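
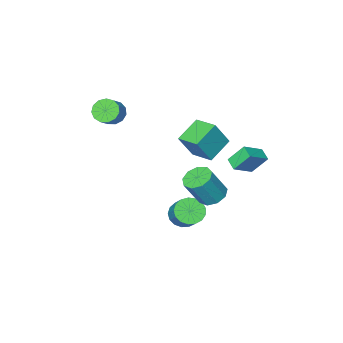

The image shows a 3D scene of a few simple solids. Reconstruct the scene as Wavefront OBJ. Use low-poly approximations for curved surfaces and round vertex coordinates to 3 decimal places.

v -3.991 3.45 1.741
v -2.774 3.492 2.453
v -3.85 4.185 1.457
v -2.633 4.227 2.169
v -3.347 2.913 0.671
v -2.13 2.955 1.383
v -3.206 3.648 0.387
v -1.989 3.69 1.099
v 0.729 -3.835 2.393
v 1.282 -4.386 2.175
v 2.024 -3.915 2.869
v 1.471 -3.365 3.087
v 1.328 -4.035 1.887
v 2.071 -3.564 2.58
v 1.185 -3.621 1.759
v 1.928 -3.15 2.453
v 0.897 -3.275 1.833
v 1.639 -2.804 2.527
v 0.555 -3.107 2.085
v 1.297 -2.636 2.779
v 0.268 -3.17 2.434
v 1.011 -2.699 3.128
v 0.128 -3.445 2.771
v 0.871 -2.974 3.465
v 0.178 -3.843 2.987
v 0.921 -3.373 3.681
v 0.404 -4.239 3.015
v 1.146 -3.769 3.709
v 0.732 -4.507 2.846
v 1.474 -4.036 3.539
v 1.059 -4.562 2.532
v 1.802 -4.091 3.226
v -1.308 0.078 -4.461
v -0.784 -0.512 -4.05
v -0.348 0.711 -2.848
v -0.872 1.302 -3.259
v -0.525 -0.326 -4.333
v -0.09 0.897 -3.13
v -0.446 -0.047 -4.645
v -0.011 1.176 -3.443
v -0.564 0.26 -4.916
v -0.129 1.484 -3.713
v -0.853 0.526 -5.082
v -0.417 1.75 -3.879
v -1.245 0.689 -5.105
v -0.81 1.913 -3.903
v -1.652 0.713 -4.982
v -1.217 1.936 -3.779
v -1.98 0.591 -4.739
v -1.545 1.814 -3.536
v -2.154 0.351 -4.433
v -1.719 1.575 -3.23
v -2.134 0.049 -4.133
v -1.699 1.273 -2.93
v -1.925 -0.246 -3.908
v -1.49 0.977 -2.705
v -1.574 -0.467 -3.81
v -1.139 0.756 -2.608
v -1.162 -0.563 -3.862
v -0.727 0.66 -2.659
v -0.878 3.385 -0.631
v -0.396 2.738 -0.957
v 0.5 2.589 0.666
v 0.018 3.235 0.991
v -0.129 3.261 -1.056
v 0.767 3.111 0.566
v -0.213 3.842 -0.957
v 0.683 3.692 0.666
v -0.608 4.209 -0.705
v 0.288 4.059 0.918
v -1.129 4.19 -0.418
v -0.233 4.04 1.204
v -1.533 3.795 -0.232
v -0.637 3.645 1.391
v -1.631 3.208 -0.232
v -0.734 3.058 1.391
v -1.376 2.703 -0.419
v -0.48 2.554 1.204
v -0.888 2.518 -0.706
v 0.008 2.368 0.917
v -2.277 1.167 2.212
v -1.449 1.031 3.69
v -2.501 2.566 2.466
v -1.673 2.431 3.944
v -0.867 1.529 1.456
v -0.039 1.394 2.934
v -1.091 2.929 1.71
v -0.263 2.793 3.188
f 2 4 1
f 5 2 1
f 1 4 3
f 3 5 1
f 2 8 4
f 6 2 5
f 6 8 2
f 4 8 3
f 7 5 3
f 3 8 7
f 7 6 5
f 8 6 7
f 10 9 13
f 10 13 11
f 11 13 14
f 11 14 12
f 13 9 15
f 13 15 14
f 14 15 16
f 14 16 12
f 15 9 17
f 15 17 16
f 16 17 18
f 16 18 12
f 17 9 19
f 17 19 18
f 18 19 20
f 18 20 12
f 19 9 21
f 19 21 20
f 20 21 22
f 20 22 12
f 21 9 23
f 21 23 22
f 22 23 24
f 22 24 12
f 23 9 25
f 23 25 24
f 24 25 26
f 24 26 12
f 25 9 27
f 25 27 26
f 26 27 28
f 26 28 12
f 27 9 29
f 27 29 28
f 28 29 30
f 28 30 12
f 29 9 31
f 29 31 30
f 30 31 32
f 30 32 12
f 31 9 10
f 31 10 32
f 32 10 11
f 32 11 12
f 34 33 37
f 34 37 35
f 35 37 38
f 35 38 36
f 37 33 39
f 37 39 38
f 38 39 40
f 38 40 36
f 39 33 41
f 39 41 40
f 40 41 42
f 40 42 36
f 41 33 43
f 41 43 42
f 42 43 44
f 42 44 36
f 43 33 45
f 43 45 44
f 44 45 46
f 44 46 36
f 45 33 47
f 45 47 46
f 46 47 48
f 46 48 36
f 47 33 49
f 47 49 48
f 48 49 50
f 48 50 36
f 49 33 51
f 49 51 50
f 50 51 52
f 50 52 36
f 51 33 53
f 51 53 52
f 52 53 54
f 52 54 36
f 53 33 55
f 53 55 54
f 54 55 56
f 54 56 36
f 55 33 57
f 55 57 56
f 56 57 58
f 56 58 36
f 57 33 59
f 57 59 58
f 58 59 60
f 58 60 36
f 59 33 34
f 59 34 60
f 60 34 35
f 60 35 36
f 62 61 65
f 62 65 63
f 63 65 66
f 63 66 64
f 65 61 67
f 65 67 66
f 66 67 68
f 66 68 64
f 67 61 69
f 67 69 68
f 68 69 70
f 68 70 64
f 69 61 71
f 69 71 70
f 70 71 72
f 70 72 64
f 71 61 73
f 71 73 72
f 72 73 74
f 72 74 64
f 73 61 75
f 73 75 74
f 74 75 76
f 74 76 64
f 75 61 77
f 75 77 76
f 76 77 78
f 76 78 64
f 77 61 79
f 77 79 78
f 78 79 80
f 78 80 64
f 79 61 62
f 79 62 80
f 80 62 63
f 80 63 64
f 82 84 81
f 85 82 81
f 81 84 83
f 83 85 81
f 82 88 84
f 86 82 85
f 86 88 82
f 84 88 83
f 87 85 83
f 83 88 87
f 87 86 85
f 88 86 87



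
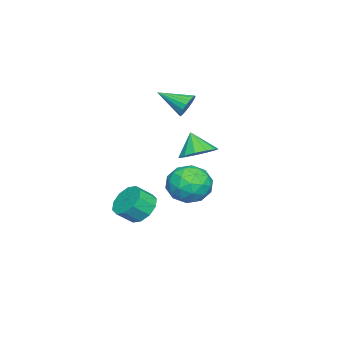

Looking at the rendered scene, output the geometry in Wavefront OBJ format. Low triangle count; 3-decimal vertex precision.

v 3.049 1.416 -1.226
v 3.554 1.953 -0.215
v 3.426 -0.413 -0.445
v 3.931 0.124 0.566
v 2.7 0.21 0.362
v 2.467 1.341 -0.121
v 4.513 0.199 -0.539
v 4.28 1.33 -1.022
v 4.459 1.2 0.21
v 3.339 1.207 0.766
v 3.641 0.333 -1.426
v 2.521 0.34 -0.87
v 3.269 1.845 -0.79
v 3.711 -0.305 0.13
v 2.988 -0.254 0.009
v 3.285 0.061 0.604
v 2.629 1.486 -0.734
v 2.926 1.801 -0.14
v 2.424 0.777 0.199
v 4.054 -0.261 -0.52
v 4.351 0.054 0.074
v 3.695 1.479 -1.264
v 3.992 1.794 -0.669
v 4.556 0.763 -0.859
v 4.098 1.718 0.055
v 4.319 0.643 0.514
v 4.661 0.687 -0.135
v 4.524 1.352 -0.419
v 3.439 1.722 0.382
v 3.66 0.647 0.841
v 2.937 0.698 0.721
v 2.8 1.363 0.437
v 3.971 1.28 0.632
v 3.32 0.893 -1.501
v 3.541 -0.182 -1.042
v 4.18 0.177 -1.097
v 4.043 0.842 -1.381
v 2.661 0.897 -1.174
v 2.882 -0.178 -0.715
v 2.456 0.188 -0.241
v 2.319 0.853 -0.525
v 3.009 0.26 -1.292
v -3.12 -1.804 2.135
v -2.563 -2.032 1.592
v -3.06 -3.496 2.905
v -2.363 -1.901 1.863
v -2.313 -1.752 2.187
v -2.423 -1.613 2.501
v -2.67 -1.512 2.742
v -3.007 -1.468 2.863
v -3.366 -1.491 2.84
v -3.676 -1.577 2.677
v -3.876 -1.707 2.407
v -3.926 -1.856 2.083
v -3.817 -1.995 1.769
v -3.569 -2.096 1.527
v -3.232 -2.14 1.406
v -2.873 -2.117 1.429
v 1.151 -2.657 -3.715
v 1.829 -2.923 -4.471
v 2.426 -3.59 -3.702
v 1.749 -3.323 -2.945
v 2.053 -2.388 -4.181
v 2.65 -3.054 -3.412
v 1.932 -1.955 -3.713
v 2.53 -2.621 -2.944
v 1.514 -1.79 -3.245
v 2.111 -2.457 -2.476
v 0.957 -1.957 -2.957
v 1.554 -2.623 -2.188
v 0.474 -2.39 -2.958
v 1.071 -3.057 -2.189
v 0.25 -2.926 -3.248
v 0.847 -3.592 -2.479
v 0.37 -3.359 -3.716
v 0.968 -4.025 -2.947
v 0.789 -3.523 -4.184
v 1.386 -4.19 -3.415
v 1.346 -3.357 -4.472
v 1.943 -4.023 -3.703
v -0.506 -0.238 -0.036
v 0.202 -1.045 -0.162
v -0.974 -0.842 1.196
v 0.488 -0.614 0.158
v 0.459 -0.064 0.417
v 0.124 0.431 0.531
v -0.411 0.713 0.466
v -0.976 0.693 0.241
v -1.392 0.378 -0.072
v -1.526 -0.133 -0.373
v -1.337 -0.678 -0.568
v -0.883 -1.083 -0.593
v -0.31 -1.22 -0.442
f 1 38 17
f 38 12 41
f 17 41 6
f 38 41 17
f 1 17 13
f 17 6 18
f 13 18 2
f 17 18 13
f 1 13 22
f 13 2 23
f 22 23 8
f 13 23 22
f 1 22 34
f 22 8 37
f 34 37 11
f 22 37 34
f 1 34 38
f 34 11 42
f 38 42 12
f 34 42 38
f 2 18 29
f 18 6 32
f 29 32 10
f 18 32 29
f 6 41 19
f 41 12 40
f 19 40 5
f 41 40 19
f 12 42 39
f 42 11 35
f 39 35 3
f 42 35 39
f 11 37 36
f 37 8 24
f 36 24 7
f 37 24 36
f 8 23 28
f 23 2 25
f 28 25 9
f 23 25 28
f 4 30 16
f 30 10 31
f 16 31 5
f 30 31 16
f 4 16 14
f 16 5 15
f 14 15 3
f 16 15 14
f 4 14 21
f 14 3 20
f 21 20 7
f 14 20 21
f 4 21 26
f 21 7 27
f 26 27 9
f 21 27 26
f 4 26 30
f 26 9 33
f 30 33 10
f 26 33 30
f 5 31 19
f 31 10 32
f 19 32 6
f 31 32 19
f 3 15 39
f 15 5 40
f 39 40 12
f 15 40 39
f 7 20 36
f 20 3 35
f 36 35 11
f 20 35 36
f 9 27 28
f 27 7 24
f 28 24 8
f 27 24 28
f 10 33 29
f 33 9 25
f 29 25 2
f 33 25 29
f 44 43 46
f 44 46 45
f 46 43 47
f 46 47 45
f 47 43 48
f 47 48 45
f 48 43 49
f 48 49 45
f 49 43 50
f 49 50 45
f 50 43 51
f 50 51 45
f 51 43 52
f 51 52 45
f 52 43 53
f 52 53 45
f 53 43 54
f 53 54 45
f 54 43 55
f 54 55 45
f 55 43 56
f 55 56 45
f 56 43 57
f 56 57 45
f 57 43 58
f 57 58 45
f 58 43 44
f 58 44 45
f 60 59 63
f 60 63 61
f 61 63 64
f 61 64 62
f 63 59 65
f 63 65 64
f 64 65 66
f 64 66 62
f 65 59 67
f 65 67 66
f 66 67 68
f 66 68 62
f 67 59 69
f 67 69 68
f 68 69 70
f 68 70 62
f 69 59 71
f 69 71 70
f 70 71 72
f 70 72 62
f 71 59 73
f 71 73 72
f 72 73 74
f 72 74 62
f 73 59 75
f 73 75 74
f 74 75 76
f 74 76 62
f 75 59 77
f 75 77 76
f 76 77 78
f 76 78 62
f 77 59 79
f 77 79 78
f 78 79 80
f 78 80 62
f 79 59 60
f 79 60 80
f 80 60 61
f 80 61 62
f 82 81 84
f 82 84 83
f 84 81 85
f 84 85 83
f 85 81 86
f 85 86 83
f 86 81 87
f 86 87 83
f 87 81 88
f 87 88 83
f 88 81 89
f 88 89 83
f 89 81 90
f 89 90 83
f 90 81 91
f 90 91 83
f 91 81 92
f 91 92 83
f 92 81 93
f 92 93 83
f 93 81 82
f 93 82 83



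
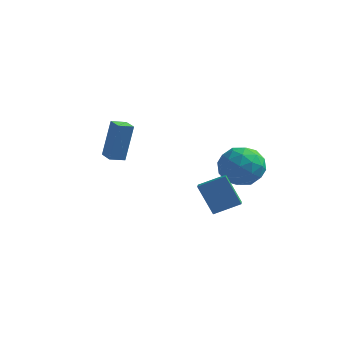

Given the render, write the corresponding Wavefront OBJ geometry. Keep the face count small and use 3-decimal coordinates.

v 2.482 4.216 -3.037
v 3.434 4.381 -3.764
v 2.666 2.279 -3.236
v 3.618 2.444 -3.963
v 3.703 2.708 -2.786
v 3.589 3.906 -2.663
v 2.511 2.754 -4.337
v 2.397 3.952 -4.214
v 3.452 3.478 -4.567
v 4.189 3.449 -3.609
v 1.911 3.211 -3.391
v 2.648 3.182 -2.433
v 2.942 4.469 -3.383
v 3.158 2.191 -3.617
v 3.208 2.346 -2.926
v 3.768 2.444 -3.353
v 3.033 4.189 -2.736
v 3.593 4.286 -3.163
v 3.751 3.303 -2.589
v 2.507 2.374 -3.837
v 3.067 2.471 -4.264
v 2.332 4.216 -3.647
v 2.892 4.314 -4.074
v 2.349 3.357 -4.411
v 3.512 4.035 -4.282
v 3.62 2.896 -4.4
v 2.969 3.079 -4.619
v 2.902 3.783 -4.547
v 3.945 4.018 -3.719
v 4.053 2.879 -3.836
v 4.103 3.035 -3.145
v 4.036 3.739 -3.072
v 3.955 3.487 -4.191
v 2.047 3.781 -3.164
v 2.155 2.642 -3.281
v 2.064 2.921 -3.928
v 1.997 3.625 -3.855
v 2.48 3.764 -2.6
v 2.588 2.625 -2.718
v 3.198 2.877 -2.453
v 3.131 3.581 -2.381
v 2.145 3.173 -2.809
v 2.371 -1.698 -2.078
v 3.497 -1.158 -1.54
v 2.168 -0.888 -2.465
v 3.294 -0.349 -1.927
v 3.226 -2.131 -3.433
v 4.352 -1.592 -2.895
v 3.023 -1.322 -3.82
v 4.149 -0.782 -3.282
v -2.717 1.241 -2.856
v -2.475 1.851 -0.904
v -3.305 1.895 -2.988
v -3.064 2.506 -1.035
v -2.116 1.734 -3.085
v -1.875 2.345 -1.132
v -2.705 2.389 -3.216
v -2.463 2.999 -1.264
f 1 38 17
f 38 12 41
f 17 41 6
f 38 41 17
f 1 17 13
f 17 6 18
f 13 18 2
f 17 18 13
f 1 13 22
f 13 2 23
f 22 23 8
f 13 23 22
f 1 22 34
f 22 8 37
f 34 37 11
f 22 37 34
f 1 34 38
f 34 11 42
f 38 42 12
f 34 42 38
f 2 18 29
f 18 6 32
f 29 32 10
f 18 32 29
f 6 41 19
f 41 12 40
f 19 40 5
f 41 40 19
f 12 42 39
f 42 11 35
f 39 35 3
f 42 35 39
f 11 37 36
f 37 8 24
f 36 24 7
f 37 24 36
f 8 23 28
f 23 2 25
f 28 25 9
f 23 25 28
f 4 30 16
f 30 10 31
f 16 31 5
f 30 31 16
f 4 16 14
f 16 5 15
f 14 15 3
f 16 15 14
f 4 14 21
f 14 3 20
f 21 20 7
f 14 20 21
f 4 21 26
f 21 7 27
f 26 27 9
f 21 27 26
f 4 26 30
f 26 9 33
f 30 33 10
f 26 33 30
f 5 31 19
f 31 10 32
f 19 32 6
f 31 32 19
f 3 15 39
f 15 5 40
f 39 40 12
f 15 40 39
f 7 20 36
f 20 3 35
f 36 35 11
f 20 35 36
f 9 27 28
f 27 7 24
f 28 24 8
f 27 24 28
f 10 33 29
f 33 9 25
f 29 25 2
f 33 25 29
f 44 46 43
f 47 44 43
f 43 46 45
f 45 47 43
f 44 50 46
f 48 44 47
f 48 50 44
f 46 50 45
f 49 47 45
f 45 50 49
f 49 48 47
f 50 48 49
f 52 54 51
f 55 52 51
f 51 54 53
f 53 55 51
f 52 58 54
f 56 52 55
f 56 58 52
f 54 58 53
f 57 55 53
f 53 58 57
f 57 56 55
f 58 56 57



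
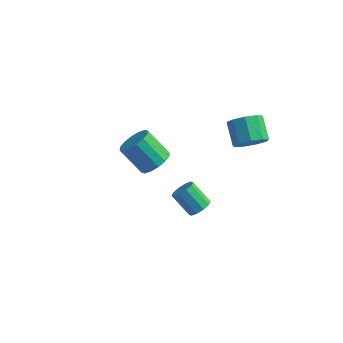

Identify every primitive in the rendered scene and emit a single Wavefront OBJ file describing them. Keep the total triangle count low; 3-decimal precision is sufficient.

v 3.12 -2.653 1.102
v 3.545 -2.211 1.46
v 2.445 -2.026 2.537
v 2.02 -2.467 2.178
v 3.309 -1.973 1.178
v 2.209 -1.787 2.254
v 3 -1.994 0.866
v 1.901 -1.808 1.943
v 2.738 -2.267 0.645
v 1.638 -2.081 1.721
v 2.621 -2.687 0.598
v 1.521 -2.501 1.674
v 2.695 -3.094 0.743
v 1.595 -2.909 1.82
v 2.931 -3.333 1.026
v 1.831 -3.147 2.102
v 3.239 -3.312 1.337
v 2.14 -3.126 2.414
v 3.502 -3.039 1.559
v 2.402 -2.853 2.635
v 3.619 -2.619 1.606
v 2.519 -2.433 2.682
v -2.11 3.1 -2.701
v -1.373 3.373 -2.02
v -2.773 3.453 -0.538
v -3.51 3.18 -1.219
v -1.558 3.838 -2.219
v -2.957 3.918 -0.737
v -1.89 4.105 -2.548
v -3.29 4.185 -1.066
v -2.282 4.102 -2.918
v -3.681 4.183 -1.435
v -2.627 3.832 -3.229
v -4.027 3.912 -1.747
v -2.834 3.365 -3.399
v -4.234 3.445 -1.917
v -2.847 2.827 -3.382
v -4.247 2.907 -1.9
v -2.663 2.362 -3.183
v -4.062 2.442 -1.701
v -2.33 2.095 -2.854
v -3.73 2.175 -1.372
v -1.939 2.097 -2.485
v -3.338 2.178 -1.002
v -1.593 2.368 -2.173
v -2.993 2.448 -0.691
v -1.386 2.835 -2.003
v -2.786 2.915 -0.521
v 4.103 2.021 2.888
v 4.82 1.961 3.611
v 4.014 2.978 4.495
v 3.297 3.039 3.772
v 4.975 2.473 3.163
v 4.169 3.49 4.047
v 4.722 2.773 2.587
v 3.917 3.791 3.47
v 4.18 2.722 2.151
v 3.374 3.74 3.035
v 3.601 2.343 2.06
v 2.796 3.36 2.944
v 3.257 1.813 2.357
v 2.452 2.831 3.241
v 3.309 1.381 2.902
v 2.504 2.398 3.786
v 3.732 1.248 3.441
v 2.927 2.266 4.324
v 4.329 1.477 3.721
v 3.523 2.495 4.604
f 2 1 5
f 2 5 3
f 3 5 6
f 3 6 4
f 5 1 7
f 5 7 6
f 6 7 8
f 6 8 4
f 7 1 9
f 7 9 8
f 8 9 10
f 8 10 4
f 9 1 11
f 9 11 10
f 10 11 12
f 10 12 4
f 11 1 13
f 11 13 12
f 12 13 14
f 12 14 4
f 13 1 15
f 13 15 14
f 14 15 16
f 14 16 4
f 15 1 17
f 15 17 16
f 16 17 18
f 16 18 4
f 17 1 19
f 17 19 18
f 18 19 20
f 18 20 4
f 19 1 21
f 19 21 20
f 20 21 22
f 20 22 4
f 21 1 2
f 21 2 22
f 22 2 3
f 22 3 4
f 24 23 27
f 24 27 25
f 25 27 28
f 25 28 26
f 27 23 29
f 27 29 28
f 28 29 30
f 28 30 26
f 29 23 31
f 29 31 30
f 30 31 32
f 30 32 26
f 31 23 33
f 31 33 32
f 32 33 34
f 32 34 26
f 33 23 35
f 33 35 34
f 34 35 36
f 34 36 26
f 35 23 37
f 35 37 36
f 36 37 38
f 36 38 26
f 37 23 39
f 37 39 38
f 38 39 40
f 38 40 26
f 39 23 41
f 39 41 40
f 40 41 42
f 40 42 26
f 41 23 43
f 41 43 42
f 42 43 44
f 42 44 26
f 43 23 45
f 43 45 44
f 44 45 46
f 44 46 26
f 45 23 47
f 45 47 46
f 46 47 48
f 46 48 26
f 47 23 24
f 47 24 48
f 48 24 25
f 48 25 26
f 50 49 53
f 50 53 51
f 51 53 54
f 51 54 52
f 53 49 55
f 53 55 54
f 54 55 56
f 54 56 52
f 55 49 57
f 55 57 56
f 56 57 58
f 56 58 52
f 57 49 59
f 57 59 58
f 58 59 60
f 58 60 52
f 59 49 61
f 59 61 60
f 60 61 62
f 60 62 52
f 61 49 63
f 61 63 62
f 62 63 64
f 62 64 52
f 63 49 65
f 63 65 64
f 64 65 66
f 64 66 52
f 65 49 67
f 65 67 66
f 66 67 68
f 66 68 52
f 67 49 50
f 67 50 68
f 68 50 51
f 68 51 52



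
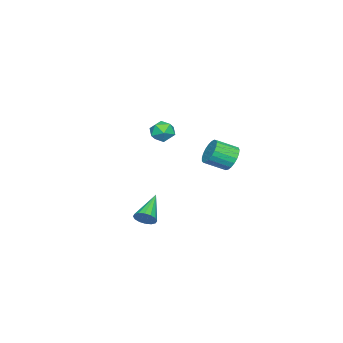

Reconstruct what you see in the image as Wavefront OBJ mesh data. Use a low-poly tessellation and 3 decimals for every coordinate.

v -1.663 1.481 -0.244
v -0.983 1.112 0.058
v -2.277 0.288 -0.318
v -1.597 -0.081 -0.016
v -2.054 0.413 0.472
v -1.674 1.15 0.518
v -1.586 0.25 -0.778
v -1.206 0.987 -0.732
v -0.935 0.351 -0.271
v -1.224 0.452 0.501
v -2.036 0.948 -0.761
v -2.325 1.049 0.011
v 3.887 2.397 -4.194
v 4.214 2.541 -3.627
v 2.193 2.203 -3.166
v 4.105 2.847 -3.748
v 3.938 3.033 -3.989
v 3.757 3.048 -4.284
v 3.611 2.889 -4.555
v 3.539 2.598 -4.73
v 3.559 2.253 -4.76
v 3.668 1.947 -4.639
v 3.835 1.761 -4.399
v 4.016 1.746 -4.103
v 4.162 1.905 -3.832
v 4.235 2.196 -3.658
v -4.237 3.793 -2.712
v -3.765 3.637 -3.462
v -3.07 2.551 -2.798
v -3.543 2.707 -2.048
v -3.548 3.885 -3.283
v -2.854 2.798 -2.62
v -3.45 4.116 -3.006
v -2.756 3.03 -2.343
v -3.489 4.292 -2.678
v -2.795 3.206 -2.014
v -3.657 4.382 -2.356
v -2.962 3.295 -1.692
v -3.925 4.369 -2.095
v -3.231 3.283 -1.431
v -4.247 4.258 -1.941
v -3.553 3.171 -1.277
v -4.568 4.065 -1.92
v -3.873 2.979 -1.257
v -4.831 3.826 -2.036
v -4.137 2.74 -1.373
v -4.992 3.581 -2.269
v -4.297 2.495 -1.606
v -5.022 3.373 -2.579
v -4.328 2.287 -1.915
v -4.916 3.237 -2.911
v -4.222 2.151 -2.248
v -4.693 3.198 -3.209
v -3.999 2.111 -2.546
v -4.392 3.261 -3.421
v -3.697 2.175 -2.758
v -4.063 3.417 -3.51
v -3.369 2.33 -2.847
f 1 12 6
f 1 6 2
f 1 2 8
f 1 8 11
f 1 11 12
f 2 6 10
f 6 12 5
f 12 11 3
f 11 8 7
f 8 2 9
f 4 10 5
f 4 5 3
f 4 3 7
f 4 7 9
f 4 9 10
f 5 10 6
f 3 5 12
f 7 3 11
f 9 7 8
f 10 9 2
f 14 13 16
f 14 16 15
f 16 13 17
f 16 17 15
f 17 13 18
f 17 18 15
f 18 13 19
f 18 19 15
f 19 13 20
f 19 20 15
f 20 13 21
f 20 21 15
f 21 13 22
f 21 22 15
f 22 13 23
f 22 23 15
f 23 13 24
f 23 24 15
f 24 13 25
f 24 25 15
f 25 13 26
f 25 26 15
f 26 13 14
f 26 14 15
f 28 27 31
f 28 31 29
f 29 31 32
f 29 32 30
f 31 27 33
f 31 33 32
f 32 33 34
f 32 34 30
f 33 27 35
f 33 35 34
f 34 35 36
f 34 36 30
f 35 27 37
f 35 37 36
f 36 37 38
f 36 38 30
f 37 27 39
f 37 39 38
f 38 39 40
f 38 40 30
f 39 27 41
f 39 41 40
f 40 41 42
f 40 42 30
f 41 27 43
f 41 43 42
f 42 43 44
f 42 44 30
f 43 27 45
f 43 45 44
f 44 45 46
f 44 46 30
f 45 27 47
f 45 47 46
f 46 47 48
f 46 48 30
f 47 27 49
f 47 49 48
f 48 49 50
f 48 50 30
f 49 27 51
f 49 51 50
f 50 51 52
f 50 52 30
f 51 27 53
f 51 53 52
f 52 53 54
f 52 54 30
f 53 27 55
f 53 55 54
f 54 55 56
f 54 56 30
f 55 27 57
f 55 57 56
f 56 57 58
f 56 58 30
f 57 27 28
f 57 28 58
f 58 28 29
f 58 29 30



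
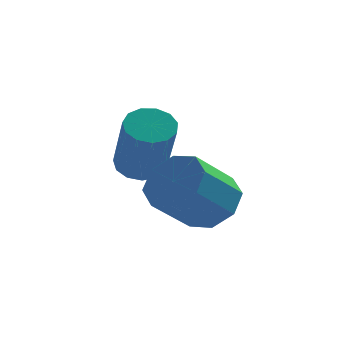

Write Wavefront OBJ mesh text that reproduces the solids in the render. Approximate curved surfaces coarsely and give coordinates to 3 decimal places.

v 4.361 2.425 -3.199
v 4.871 2.723 -2.52
v 3.988 1.952 -1.521
v 3.479 1.655 -2.201
v 4.345 3.145 -2.659
v 3.462 2.374 -1.66
v 3.828 3.146 -3.115
v 2.946 2.375 -2.116
v 3.624 2.725 -3.62
v 2.741 1.954 -2.621
v 3.852 2.128 -3.879
v 2.969 1.357 -2.88
v 4.378 1.706 -3.74
v 3.495 0.935 -2.741
v 4.894 1.705 -3.284
v 4.012 0.934 -2.285
v 5.099 2.126 -2.779
v 4.216 1.355 -1.78
v 2.604 4.387 -2.662
v 3.24 4.253 -2.861
v 3.532 3.139 -1.177
v 2.896 3.273 -0.978
v 3.258 4.573 -2.652
v 3.55 3.459 -0.968
v 3.068 4.835 -2.446
v 3.36 3.721 -0.762
v 2.731 4.954 -2.309
v 3.023 3.84 -0.625
v 2.353 4.893 -2.284
v 2.645 3.779 -0.6
v 2.056 4.672 -2.379
v 2.347 3.558 -0.695
v 1.932 4.36 -2.564
v 2.224 3.246 -0.879
v 2.022 4.056 -2.78
v 2.313 2.943 -1.096
v 2.296 3.858 -2.959
v 2.588 2.744 -1.274
v 2.669 3.827 -3.043
v 2.96 2.714 -1.359
v 3.021 3.975 -3.007
v 3.312 2.861 -1.323
f 2 1 5
f 2 5 3
f 3 5 6
f 3 6 4
f 5 1 7
f 5 7 6
f 6 7 8
f 6 8 4
f 7 1 9
f 7 9 8
f 8 9 10
f 8 10 4
f 9 1 11
f 9 11 10
f 10 11 12
f 10 12 4
f 11 1 13
f 11 13 12
f 12 13 14
f 12 14 4
f 13 1 15
f 13 15 14
f 14 15 16
f 14 16 4
f 15 1 17
f 15 17 16
f 16 17 18
f 16 18 4
f 17 1 2
f 17 2 18
f 18 2 3
f 18 3 4
f 20 19 23
f 20 23 21
f 21 23 24
f 21 24 22
f 23 19 25
f 23 25 24
f 24 25 26
f 24 26 22
f 25 19 27
f 25 27 26
f 26 27 28
f 26 28 22
f 27 19 29
f 27 29 28
f 28 29 30
f 28 30 22
f 29 19 31
f 29 31 30
f 30 31 32
f 30 32 22
f 31 19 33
f 31 33 32
f 32 33 34
f 32 34 22
f 33 19 35
f 33 35 34
f 34 35 36
f 34 36 22
f 35 19 37
f 35 37 36
f 36 37 38
f 36 38 22
f 37 19 39
f 37 39 38
f 38 39 40
f 38 40 22
f 39 19 41
f 39 41 40
f 40 41 42
f 40 42 22
f 41 19 20
f 41 20 42
f 42 20 21
f 42 21 22



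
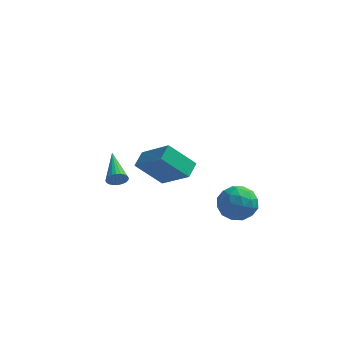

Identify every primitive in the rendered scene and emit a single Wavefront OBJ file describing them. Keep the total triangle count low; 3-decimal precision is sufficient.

v 2.152 -0.266 -0.191
v 3.128 -0.214 0.223
v 2.752 -1.226 -1.483
v 3.728 -1.174 -1.069
v 2.969 -1.728 -0.573
v 2.599 -1.134 0.226
v 3.281 -0.306 -1.486
v 2.911 0.288 -0.687
v 3.826 -0.239 -0.577
v 3.633 -1.118 -0.013
v 2.247 -0.322 -1.247
v 2.054 -1.201 -0.683
v 2.588 -0.155 0.13
v 3.292 -1.285 -1.39
v 2.847 -1.61 -1.098
v 3.42 -1.58 -0.855
v 2.276 -0.696 0.131
v 2.85 -0.666 0.375
v 2.757 -1.556 -0.094
v 3.03 -0.774 -1.635
v 3.604 -0.744 -1.391
v 2.46 0.14 -0.405
v 3.033 0.17 -0.162
v 3.123 0.116 -1.166
v 3.572 -0.139 -0.097
v 3.924 -0.704 -0.857
v 3.662 -0.194 -1.102
v 3.444 0.155 -0.632
v 3.458 -0.656 0.234
v 3.811 -1.221 -0.525
v 3.365 -1.546 -0.234
v 3.147 -1.197 0.236
v 3.869 -0.671 -0.236
v 2.069 -0.219 -0.735
v 2.422 -0.784 -1.494
v 2.733 -0.243 -1.496
v 2.515 0.106 -1.026
v 1.956 -0.736 -0.403
v 2.308 -1.301 -1.163
v 2.436 -1.595 -0.628
v 2.218 -1.246 -0.158
v 2.011 -0.769 -1.024
v 0.019 -4.096 4.302
v 0.181 -3.256 4.667
v -1.395 -3.313 3.124
v -1.233 -2.473 3.489
v 1.233 -3.787 3.051
v 1.395 -2.947 3.416
v -0.181 -3.004 1.873
v -0.019 -2.164 2.238
v -3.273 0.847 -0.913
v -2.89 0.83 -0.492
v -3.947 2.613 -0.227
v -2.775 0.935 -0.65
v -2.736 1.027 -0.849
v -2.779 1.092 -1.058
v -2.897 1.119 -1.244
v -3.073 1.105 -1.38
v -3.279 1.052 -1.445
v -3.484 0.968 -1.429
v -3.657 0.865 -1.335
v -3.772 0.76 -1.176
v -3.811 0.668 -0.977
v -3.768 0.603 -0.769
v -3.65 0.575 -0.582
v -3.474 0.589 -0.446
v -3.268 0.643 -0.381
v -3.063 0.727 -0.397
f 1 38 17
f 38 12 41
f 17 41 6
f 38 41 17
f 1 17 13
f 17 6 18
f 13 18 2
f 17 18 13
f 1 13 22
f 13 2 23
f 22 23 8
f 13 23 22
f 1 22 34
f 22 8 37
f 34 37 11
f 22 37 34
f 1 34 38
f 34 11 42
f 38 42 12
f 34 42 38
f 2 18 29
f 18 6 32
f 29 32 10
f 18 32 29
f 6 41 19
f 41 12 40
f 19 40 5
f 41 40 19
f 12 42 39
f 42 11 35
f 39 35 3
f 42 35 39
f 11 37 36
f 37 8 24
f 36 24 7
f 37 24 36
f 8 23 28
f 23 2 25
f 28 25 9
f 23 25 28
f 4 30 16
f 30 10 31
f 16 31 5
f 30 31 16
f 4 16 14
f 16 5 15
f 14 15 3
f 16 15 14
f 4 14 21
f 14 3 20
f 21 20 7
f 14 20 21
f 4 21 26
f 21 7 27
f 26 27 9
f 21 27 26
f 4 26 30
f 26 9 33
f 30 33 10
f 26 33 30
f 5 31 19
f 31 10 32
f 19 32 6
f 31 32 19
f 3 15 39
f 15 5 40
f 39 40 12
f 15 40 39
f 7 20 36
f 20 3 35
f 36 35 11
f 20 35 36
f 9 27 28
f 27 7 24
f 28 24 8
f 27 24 28
f 10 33 29
f 33 9 25
f 29 25 2
f 33 25 29
f 44 46 43
f 47 44 43
f 43 46 45
f 45 47 43
f 44 50 46
f 48 44 47
f 48 50 44
f 46 50 45
f 49 47 45
f 45 50 49
f 49 48 47
f 50 48 49
f 52 51 54
f 52 54 53
f 54 51 55
f 54 55 53
f 55 51 56
f 55 56 53
f 56 51 57
f 56 57 53
f 57 51 58
f 57 58 53
f 58 51 59
f 58 59 53
f 59 51 60
f 59 60 53
f 60 51 61
f 60 61 53
f 61 51 62
f 61 62 53
f 62 51 63
f 62 63 53
f 63 51 64
f 63 64 53
f 64 51 65
f 64 65 53
f 65 51 66
f 65 66 53
f 66 51 67
f 66 67 53
f 67 51 68
f 67 68 53
f 68 51 52
f 68 52 53



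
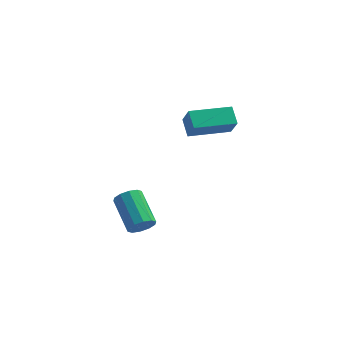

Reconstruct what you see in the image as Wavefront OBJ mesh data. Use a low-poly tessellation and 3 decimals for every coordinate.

v 1.639 0.578 0.156
v 1.967 0.049 1.123
v 1.32 1.351 0.687
v 1.648 0.821 1.654
v 3.472 1.439 0.006
v 3.8 0.909 0.973
v 3.153 2.211 0.537
v 3.481 1.682 1.504
v 0.321 -4.619 -1.933
v 0.898 -4.416 -1.714
v 0.096 -3.058 -0.867
v -0.481 -3.261 -1.087
v 0.829 -4.236 -2.066
v 0.027 -2.878 -1.219
v 0.566 -4.203 -2.368
v -0.235 -2.845 -1.521
v 0.21 -4.329 -2.504
v -0.592 -2.971 -1.657
v -0.104 -4.565 -2.422
v -0.906 -3.207 -1.575
v -0.256 -4.822 -2.153
v -1.058 -3.464 -1.306
v -0.187 -5.002 -1.801
v -0.989 -3.644 -0.954
v 0.075 -5.035 -1.499
v -0.726 -3.677 -0.652
v 0.432 -4.909 -1.363
v -0.37 -3.551 -0.516
v 0.746 -4.673 -1.445
v -0.056 -3.315 -0.598
f 2 4 1
f 5 2 1
f 1 4 3
f 3 5 1
f 2 8 4
f 6 2 5
f 6 8 2
f 4 8 3
f 7 5 3
f 3 8 7
f 7 6 5
f 8 6 7
f 10 9 13
f 10 13 11
f 11 13 14
f 11 14 12
f 13 9 15
f 13 15 14
f 14 15 16
f 14 16 12
f 15 9 17
f 15 17 16
f 16 17 18
f 16 18 12
f 17 9 19
f 17 19 18
f 18 19 20
f 18 20 12
f 19 9 21
f 19 21 20
f 20 21 22
f 20 22 12
f 21 9 23
f 21 23 22
f 22 23 24
f 22 24 12
f 23 9 25
f 23 25 24
f 24 25 26
f 24 26 12
f 25 9 27
f 25 27 26
f 26 27 28
f 26 28 12
f 27 9 29
f 27 29 28
f 28 29 30
f 28 30 12
f 29 9 10
f 29 10 30
f 30 10 11
f 30 11 12



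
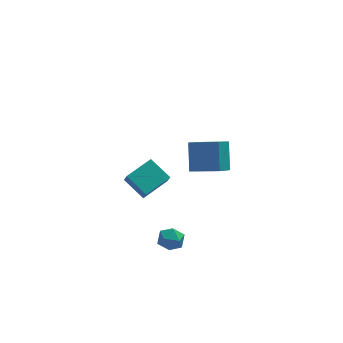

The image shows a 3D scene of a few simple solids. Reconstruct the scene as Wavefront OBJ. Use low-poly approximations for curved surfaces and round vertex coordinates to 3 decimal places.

v 0.366 -1.623 -3.075
v 0.912 -1.5 -2.505
v 0.528 -2.9 -2.955
v 1.074 -2.777 -2.385
v 0.305 -2.611 -2.244
v 0.205 -1.822 -2.318
v 1.235 -2.578 -3.142
v 1.135 -1.789 -3.216
v 1.449 -2.09 -2.547
v 0.875 -2.111 -1.991
v 0.565 -2.289 -3.469
v -0.009 -2.31 -2.913
v 2.272 -1.917 2.605
v 1.567 -2.884 3.475
v 2.384 -0.801 3.935
v 1.679 -1.768 4.805
v 3.701 -2.572 3.035
v 2.996 -3.539 3.905
v 3.813 -1.456 4.365
v 3.108 -2.423 5.235
v -0.04 2.094 -2.804
v -0.97 3.119 -2.001
v -0.136 2.634 -3.604
v -1.066 3.659 -2.801
v 1.406 3.041 -2.339
v 0.476 4.066 -1.536
v 1.31 3.581 -3.139
v 0.38 4.606 -2.336
f 1 12 6
f 1 6 2
f 1 2 8
f 1 8 11
f 1 11 12
f 2 6 10
f 6 12 5
f 12 11 3
f 11 8 7
f 8 2 9
f 4 10 5
f 4 5 3
f 4 3 7
f 4 7 9
f 4 9 10
f 5 10 6
f 3 5 12
f 7 3 11
f 9 7 8
f 10 9 2
f 14 16 13
f 17 14 13
f 13 16 15
f 15 17 13
f 14 20 16
f 18 14 17
f 18 20 14
f 16 20 15
f 19 17 15
f 15 20 19
f 19 18 17
f 20 18 19
f 22 24 21
f 25 22 21
f 21 24 23
f 23 25 21
f 22 28 24
f 26 22 25
f 26 28 22
f 24 28 23
f 27 25 23
f 23 28 27
f 27 26 25
f 28 26 27



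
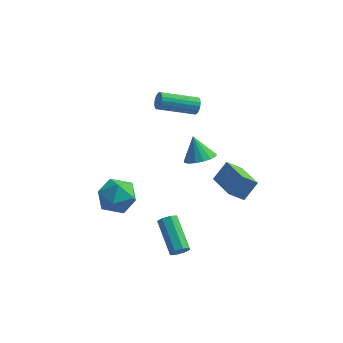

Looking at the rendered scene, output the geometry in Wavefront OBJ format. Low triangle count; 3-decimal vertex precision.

v 1.295 1.719 -0.932
v 1.869 2.398 -0.961
v 0.765 2.221 0.332
v 1.525 2.546 -1.165
v 1.129 2.505 -1.314
v 0.77 2.284 -1.377
v 0.532 1.933 -1.337
v 0.468 1.533 -1.205
v 0.594 1.176 -1.01
v 0.881 0.943 -0.797
v 1.262 0.888 -0.615
v 1.651 1.023 -0.506
v 1.958 1.318 -0.495
v 2.114 1.704 -0.583
v 2.082 2.094 -0.752
v -2.333 -0.569 -2.291
v -1.365 -1.188 -2.495
v -3.095 -2.052 -1.405
v -2.127 -2.671 -1.609
v -2.1 -1.777 -0.859
v -1.63 -0.861 -1.407
v -2.83 -2.379 -2.493
v -2.36 -1.463 -3.041
v -1.672 -2.307 -2.62
v -1.221 -1.935 -1.61
v -3.239 -1.305 -2.29
v -2.788 -0.933 -1.28
v 1.166 1.336 3.607
v 1.411 1.193 4.055
v -0.36 0.361 4.76
v -0.606 0.504 4.313
v 1.33 1.408 4.106
v -0.441 0.576 4.811
v 1.217 1.61 4.058
v -0.554 0.778 4.764
v 1.093 1.757 3.921
v -0.678 0.925 4.627
v 0.984 1.82 3.722
v -0.787 0.988 4.428
v 0.91 1.788 3.5
v -0.861 0.956 4.206
v 0.888 1.666 3.3
v -0.883 0.834 4.005
v 0.92 1.479 3.16
v -0.851 0.647 3.865
v 1.001 1.264 3.109
v -0.77 0.432 3.814
v 1.114 1.062 3.156
v -0.657 0.23 3.862
v 1.238 0.915 3.293
v -0.533 0.083 3.999
v 1.347 0.852 3.492
v -0.424 0.02 4.198
v 1.421 0.884 3.714
v -0.35 0.052 4.42
v 1.443 1.006 3.915
v -0.328 0.174 4.62
v 1.779 -4.208 -3.141
v 2.239 -4.093 -2.844
v 1.202 -2.636 -1.802
v 0.741 -2.752 -2.099
v 2.211 -3.857 -3.201
v 1.173 -2.401 -2.159
v 1.93 -3.828 -3.523
v 0.892 -2.371 -2.481
v 1.56 -4.021 -3.621
v 0.522 -2.564 -2.579
v 1.318 -4.324 -3.438
v 0.281 -2.867 -2.396
v 1.347 -4.559 -3.081
v 0.309 -3.103 -2.039
v 1.628 -4.589 -2.759
v 0.59 -3.132 -1.717
v 1.998 -4.396 -2.661
v 0.96 -2.939 -1.619
v 4.158 -0.497 -1.756
v 3.433 -0.899 -1.064
v 2.99 0.983 -2.121
v 2.265 0.581 -1.429
v 4.695 0.159 -0.811
v 3.97 -0.243 -0.119
v 3.527 1.639 -1.176
v 2.802 1.237 -0.484
f 2 1 4
f 2 4 3
f 4 1 5
f 4 5 3
f 5 1 6
f 5 6 3
f 6 1 7
f 6 7 3
f 7 1 8
f 7 8 3
f 8 1 9
f 8 9 3
f 9 1 10
f 9 10 3
f 10 1 11
f 10 11 3
f 11 1 12
f 11 12 3
f 12 1 13
f 12 13 3
f 13 1 14
f 13 14 3
f 14 1 15
f 14 15 3
f 15 1 2
f 15 2 3
f 16 27 21
f 16 21 17
f 16 17 23
f 16 23 26
f 16 26 27
f 17 21 25
f 21 27 20
f 27 26 18
f 26 23 22
f 23 17 24
f 19 25 20
f 19 20 18
f 19 18 22
f 19 22 24
f 19 24 25
f 20 25 21
f 18 20 27
f 22 18 26
f 24 22 23
f 25 24 17
f 29 28 32
f 29 32 30
f 30 32 33
f 30 33 31
f 32 28 34
f 32 34 33
f 33 34 35
f 33 35 31
f 34 28 36
f 34 36 35
f 35 36 37
f 35 37 31
f 36 28 38
f 36 38 37
f 37 38 39
f 37 39 31
f 38 28 40
f 38 40 39
f 39 40 41
f 39 41 31
f 40 28 42
f 40 42 41
f 41 42 43
f 41 43 31
f 42 28 44
f 42 44 43
f 43 44 45
f 43 45 31
f 44 28 46
f 44 46 45
f 45 46 47
f 45 47 31
f 46 28 48
f 46 48 47
f 47 48 49
f 47 49 31
f 48 28 50
f 48 50 49
f 49 50 51
f 49 51 31
f 50 28 52
f 50 52 51
f 51 52 53
f 51 53 31
f 52 28 54
f 52 54 53
f 53 54 55
f 53 55 31
f 54 28 56
f 54 56 55
f 55 56 57
f 55 57 31
f 56 28 29
f 56 29 57
f 57 29 30
f 57 30 31
f 59 58 62
f 59 62 60
f 60 62 63
f 60 63 61
f 62 58 64
f 62 64 63
f 63 64 65
f 63 65 61
f 64 58 66
f 64 66 65
f 65 66 67
f 65 67 61
f 66 58 68
f 66 68 67
f 67 68 69
f 67 69 61
f 68 58 70
f 68 70 69
f 69 70 71
f 69 71 61
f 70 58 72
f 70 72 71
f 71 72 73
f 71 73 61
f 72 58 74
f 72 74 73
f 73 74 75
f 73 75 61
f 74 58 59
f 74 59 75
f 75 59 60
f 75 60 61
f 77 79 76
f 80 77 76
f 76 79 78
f 78 80 76
f 77 83 79
f 81 77 80
f 81 83 77
f 79 83 78
f 82 80 78
f 78 83 82
f 82 81 80
f 83 81 82



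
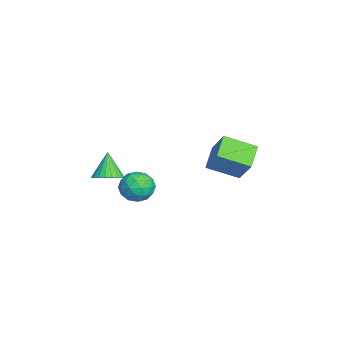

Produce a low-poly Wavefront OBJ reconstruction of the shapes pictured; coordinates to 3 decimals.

v -2.842 3.957 -4.426
v -2.961 2.015 -3.611
v -4.275 4.385 -3.617
v -4.394 2.442 -2.802
v -1.766 4.558 -2.838
v -1.885 2.615 -2.023
v -3.199 4.985 -2.029
v -3.318 3.043 -1.214
v -0.864 -1.276 -4.29
v 0.1 -0.983 -3.839
v -0.86 -2.777 -3.321
v 0.104 -2.484 -2.87
v -0.813 -1.921 -2.625
v -0.816 -0.994 -3.223
v 0.056 -2.766 -3.937
v 0.053 -1.839 -4.535
v 0.669 -1.904 -3.621
v 0.132 -1.382 -2.81
v -0.892 -2.378 -4.35
v -1.429 -1.856 -3.539
v -0.382 -0.998 -4.149
v -0.378 -2.762 -3.011
v -0.917 -2.432 -2.866
v -0.35 -2.259 -2.601
v -0.921 -1.004 -3.787
v -0.354 -0.832 -3.523
v -0.891 -1.383 -2.809
v -0.406 -2.928 -3.637
v 0.161 -2.756 -3.373
v -0.41 -1.501 -4.559
v 0.157 -1.328 -4.294
v 0.131 -2.377 -4.351
v 0.519 -1.367 -3.757
v 0.521 -2.249 -3.187
v 0.493 -2.415 -3.814
v 0.491 -1.87 -4.166
v 0.203 -1.06 -3.28
v 0.205 -1.942 -2.711
v -0.334 -1.611 -2.566
v -0.335 -1.066 -2.918
v 0.537 -1.601 -3.152
v -0.965 -1.818 -4.449
v -0.963 -2.7 -3.88
v -0.425 -2.694 -4.242
v -0.426 -2.149 -4.594
v -1.281 -1.511 -3.973
v -1.279 -2.393 -3.403
v -1.251 -1.89 -2.994
v -1.253 -1.345 -3.346
v -1.297 -2.159 -4.008
v 1.291 -3.448 -1.823
v 1.776 -4.181 -1.517
v 0.349 -3.452 -0.337
v 1.976 -3.906 -1.39
v 2.071 -3.561 -1.329
v 2.048 -3.199 -1.343
v 1.909 -2.875 -1.43
v 1.677 -2.639 -1.577
v 1.385 -2.525 -1.761
v 1.08 -2.552 -1.955
v 0.806 -2.716 -2.129
v 0.607 -2.991 -2.256
v 0.511 -3.336 -2.317
v 0.535 -3.698 -2.303
v 0.673 -4.022 -2.216
v 0.906 -4.258 -2.069
v 1.197 -4.371 -1.885
v 1.503 -4.344 -1.691
f 2 4 1
f 5 2 1
f 1 4 3
f 3 5 1
f 2 8 4
f 6 2 5
f 6 8 2
f 4 8 3
f 7 5 3
f 3 8 7
f 7 6 5
f 8 6 7
f 9 46 25
f 46 20 49
f 25 49 14
f 46 49 25
f 9 25 21
f 25 14 26
f 21 26 10
f 25 26 21
f 9 21 30
f 21 10 31
f 30 31 16
f 21 31 30
f 9 30 42
f 30 16 45
f 42 45 19
f 30 45 42
f 9 42 46
f 42 19 50
f 46 50 20
f 42 50 46
f 10 26 37
f 26 14 40
f 37 40 18
f 26 40 37
f 14 49 27
f 49 20 48
f 27 48 13
f 49 48 27
f 20 50 47
f 50 19 43
f 47 43 11
f 50 43 47
f 19 45 44
f 45 16 32
f 44 32 15
f 45 32 44
f 16 31 36
f 31 10 33
f 36 33 17
f 31 33 36
f 12 38 24
f 38 18 39
f 24 39 13
f 38 39 24
f 12 24 22
f 24 13 23
f 22 23 11
f 24 23 22
f 12 22 29
f 22 11 28
f 29 28 15
f 22 28 29
f 12 29 34
f 29 15 35
f 34 35 17
f 29 35 34
f 12 34 38
f 34 17 41
f 38 41 18
f 34 41 38
f 13 39 27
f 39 18 40
f 27 40 14
f 39 40 27
f 11 23 47
f 23 13 48
f 47 48 20
f 23 48 47
f 15 28 44
f 28 11 43
f 44 43 19
f 28 43 44
f 17 35 36
f 35 15 32
f 36 32 16
f 35 32 36
f 18 41 37
f 41 17 33
f 37 33 10
f 41 33 37
f 52 51 54
f 52 54 53
f 54 51 55
f 54 55 53
f 55 51 56
f 55 56 53
f 56 51 57
f 56 57 53
f 57 51 58
f 57 58 53
f 58 51 59
f 58 59 53
f 59 51 60
f 59 60 53
f 60 51 61
f 60 61 53
f 61 51 62
f 61 62 53
f 62 51 63
f 62 63 53
f 63 51 64
f 63 64 53
f 64 51 65
f 64 65 53
f 65 51 66
f 65 66 53
f 66 51 67
f 66 67 53
f 67 51 68
f 67 68 53
f 68 51 52
f 68 52 53



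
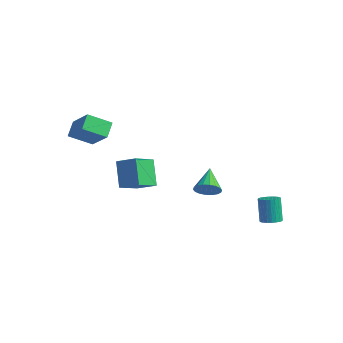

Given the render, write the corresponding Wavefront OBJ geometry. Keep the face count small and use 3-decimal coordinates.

v 0.54 -3.956 0.785
v -0.196 -3.53 1.971
v 0.318 -2.782 0.225
v -0.418 -2.355 1.412
v 1.438 -3.585 1.208
v 0.702 -3.158 2.395
v 1.216 -2.41 0.649
v 0.48 -1.984 1.835
v 3.174 2.662 -2.636
v 3.557 2.356 -2.462
v 3.169 2.571 -1.23
v 2.786 2.878 -1.404
v 3.649 2.537 -2.465
v 3.261 2.752 -1.232
v 3.669 2.737 -2.494
v 3.28 2.952 -1.261
v 3.613 2.925 -2.544
v 3.225 3.141 -1.311
v 3.491 3.074 -2.608
v 3.103 3.289 -1.376
v 3.32 3.16 -2.677
v 2.932 3.375 -1.444
v 3.127 3.17 -2.74
v 2.739 3.385 -1.507
v 2.942 3.103 -2.786
v 2.554 3.318 -1.554
v 2.791 2.969 -2.81
v 2.403 3.184 -1.578
v 2.699 2.788 -2.808
v 2.311 3.003 -1.575
v 2.68 2.588 -2.779
v 2.291 2.803 -1.546
v 2.735 2.399 -2.729
v 2.347 2.615 -1.496
v 2.857 2.251 -2.664
v 2.469 2.466 -1.432
v 3.028 2.165 -2.596
v 2.64 2.38 -1.363
v 3.221 2.155 -2.533
v 2.833 2.37 -1.3
v 3.406 2.222 -2.486
v 3.018 2.437 -1.254
v -2.868 -2.479 2.552
v -3.438 -3.424 3.16
v -1.63 -2.598 3.525
v -2.199 -3.543 4.134
v -2.481 -3.077 1.986
v -3.05 -4.022 2.595
v -1.242 -3.196 2.96
v -1.812 -4.141 3.568
v 0.051 1.56 -1.549
v 0.602 1.841 -1.292
v -0.751 2.4 -0.751
v 0.545 2.012 -1.529
v 0.39 2.094 -1.77
v 0.168 2.07 -1.968
v -0.077 1.945 -2.083
v -0.296 1.743 -2.092
v -0.447 1.506 -1.993
v -0.499 1.279 -1.807
v -0.442 1.108 -1.57
v -0.288 1.026 -1.328
v -0.066 1.05 -1.131
v 0.179 1.175 -1.016
v 0.399 1.377 -1.007
v 0.55 1.614 -1.105
f 2 4 1
f 5 2 1
f 1 4 3
f 3 5 1
f 2 8 4
f 6 2 5
f 6 8 2
f 4 8 3
f 7 5 3
f 3 8 7
f 7 6 5
f 8 6 7
f 10 9 13
f 10 13 11
f 11 13 14
f 11 14 12
f 13 9 15
f 13 15 14
f 14 15 16
f 14 16 12
f 15 9 17
f 15 17 16
f 16 17 18
f 16 18 12
f 17 9 19
f 17 19 18
f 18 19 20
f 18 20 12
f 19 9 21
f 19 21 20
f 20 21 22
f 20 22 12
f 21 9 23
f 21 23 22
f 22 23 24
f 22 24 12
f 23 9 25
f 23 25 24
f 24 25 26
f 24 26 12
f 25 9 27
f 25 27 26
f 26 27 28
f 26 28 12
f 27 9 29
f 27 29 28
f 28 29 30
f 28 30 12
f 29 9 31
f 29 31 30
f 30 31 32
f 30 32 12
f 31 9 33
f 31 33 32
f 32 33 34
f 32 34 12
f 33 9 35
f 33 35 34
f 34 35 36
f 34 36 12
f 35 9 37
f 35 37 36
f 36 37 38
f 36 38 12
f 37 9 39
f 37 39 38
f 38 39 40
f 38 40 12
f 39 9 41
f 39 41 40
f 40 41 42
f 40 42 12
f 41 9 10
f 41 10 42
f 42 10 11
f 42 11 12
f 44 46 43
f 47 44 43
f 43 46 45
f 45 47 43
f 44 50 46
f 48 44 47
f 48 50 44
f 46 50 45
f 49 47 45
f 45 50 49
f 49 48 47
f 50 48 49
f 52 51 54
f 52 54 53
f 54 51 55
f 54 55 53
f 55 51 56
f 55 56 53
f 56 51 57
f 56 57 53
f 57 51 58
f 57 58 53
f 58 51 59
f 58 59 53
f 59 51 60
f 59 60 53
f 60 51 61
f 60 61 53
f 61 51 62
f 61 62 53
f 62 51 63
f 62 63 53
f 63 51 64
f 63 64 53
f 64 51 65
f 64 65 53
f 65 51 66
f 65 66 53
f 66 51 52
f 66 52 53



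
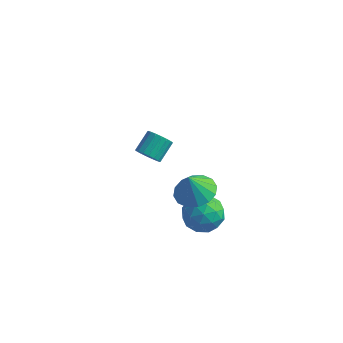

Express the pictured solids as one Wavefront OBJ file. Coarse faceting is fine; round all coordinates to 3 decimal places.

v 2.492 -0.786 -1.971
v 2.879 -0.442 -1.193
v 3.841 -1.318 -2.407
v 4.228 -0.974 -1.629
v 3.636 -1.696 -1.576
v 2.802 -1.367 -1.306
v 3.918 -0.393 -2.294
v 3.084 -0.064 -2.024
v 3.761 -0.198 -1.392
v 3.587 -1.004 -0.948
v 3.133 -0.756 -2.652
v 2.959 -1.562 -2.208
v 2.567 -0.567 -1.544
v 4.153 -1.193 -2.056
v 3.805 -1.617 -2.025
v 4.033 -1.415 -1.568
v 2.522 -1.111 -1.611
v 2.75 -0.909 -1.153
v 3.194 -1.646 -1.378
v 3.97 -0.851 -2.447
v 4.198 -0.649 -1.989
v 2.687 -0.345 -2.032
v 2.915 -0.143 -1.575
v 3.526 -0.114 -2.222
v 3.313 -0.222 -1.203
v 4.106 -0.534 -1.459
v 3.923 -0.193 -1.85
v 3.433 0 -1.692
v 3.211 -0.695 -0.942
v 4.004 -1.008 -1.199
v 3.655 -1.432 -1.168
v 3.165 -1.239 -1.009
v 3.729 -0.552 -1.059
v 2.716 -0.752 -2.401
v 3.509 -1.065 -2.658
v 3.555 -0.521 -2.591
v 3.065 -0.328 -2.432
v 2.614 -1.226 -2.141
v 3.407 -1.538 -2.397
v 3.287 -1.76 -1.908
v 2.797 -1.567 -1.75
v 2.991 -1.208 -2.541
v 3.295 -1.468 0.269
v 4.097 -1.851 0.293
v 3.125 -1.752 1.371
v 4.17 -1.414 0.418
v 4.009 -0.991 0.502
v 3.656 -0.695 0.525
v 3.206 -0.607 0.478
v 2.78 -0.749 0.376
v 2.492 -1.084 0.245
v 2.419 -1.521 0.121
v 2.58 -1.944 0.036
v 2.933 -2.24 0.014
v 3.383 -2.328 0.06
v 3.809 -2.186 0.163
v -1.491 3.32 -4.074
v -0.877 3.336 -4.215
v -0.756 4.255 -3.587
v -1.369 4.24 -3.446
v -0.992 3.49 -4.419
v -0.87 4.41 -3.791
v -1.205 3.611 -4.555
v -1.084 4.53 -3.927
v -1.476 3.674 -4.595
v -1.354 4.594 -3.967
v -1.749 3.667 -4.532
v -1.627 4.587 -3.904
v -1.971 3.592 -4.379
v -1.849 4.511 -3.751
v -2.098 3.462 -4.165
v -1.976 4.382 -3.537
v -2.104 3.305 -3.933
v -1.983 4.224 -3.305
v -1.99 3.15 -3.729
v -1.868 4.07 -3.101
v -1.776 3.03 -3.593
v -1.655 3.949 -2.965
v -1.506 2.966 -3.553
v -1.384 3.886 -2.925
v -1.233 2.973 -3.616
v -1.111 3.893 -2.988
v -1.011 3.049 -3.769
v -0.889 3.968 -3.141
v -0.884 3.178 -3.983
v -0.762 4.098 -3.355
f 1 38 17
f 38 12 41
f 17 41 6
f 38 41 17
f 1 17 13
f 17 6 18
f 13 18 2
f 17 18 13
f 1 13 22
f 13 2 23
f 22 23 8
f 13 23 22
f 1 22 34
f 22 8 37
f 34 37 11
f 22 37 34
f 1 34 38
f 34 11 42
f 38 42 12
f 34 42 38
f 2 18 29
f 18 6 32
f 29 32 10
f 18 32 29
f 6 41 19
f 41 12 40
f 19 40 5
f 41 40 19
f 12 42 39
f 42 11 35
f 39 35 3
f 42 35 39
f 11 37 36
f 37 8 24
f 36 24 7
f 37 24 36
f 8 23 28
f 23 2 25
f 28 25 9
f 23 25 28
f 4 30 16
f 30 10 31
f 16 31 5
f 30 31 16
f 4 16 14
f 16 5 15
f 14 15 3
f 16 15 14
f 4 14 21
f 14 3 20
f 21 20 7
f 14 20 21
f 4 21 26
f 21 7 27
f 26 27 9
f 21 27 26
f 4 26 30
f 26 9 33
f 30 33 10
f 26 33 30
f 5 31 19
f 31 10 32
f 19 32 6
f 31 32 19
f 3 15 39
f 15 5 40
f 39 40 12
f 15 40 39
f 7 20 36
f 20 3 35
f 36 35 11
f 20 35 36
f 9 27 28
f 27 7 24
f 28 24 8
f 27 24 28
f 10 33 29
f 33 9 25
f 29 25 2
f 33 25 29
f 44 43 46
f 44 46 45
f 46 43 47
f 46 47 45
f 47 43 48
f 47 48 45
f 48 43 49
f 48 49 45
f 49 43 50
f 49 50 45
f 50 43 51
f 50 51 45
f 51 43 52
f 51 52 45
f 52 43 53
f 52 53 45
f 53 43 54
f 53 54 45
f 54 43 55
f 54 55 45
f 55 43 56
f 55 56 45
f 56 43 44
f 56 44 45
f 58 57 61
f 58 61 59
f 59 61 62
f 59 62 60
f 61 57 63
f 61 63 62
f 62 63 64
f 62 64 60
f 63 57 65
f 63 65 64
f 64 65 66
f 64 66 60
f 65 57 67
f 65 67 66
f 66 67 68
f 66 68 60
f 67 57 69
f 67 69 68
f 68 69 70
f 68 70 60
f 69 57 71
f 69 71 70
f 70 71 72
f 70 72 60
f 71 57 73
f 71 73 72
f 72 73 74
f 72 74 60
f 73 57 75
f 73 75 74
f 74 75 76
f 74 76 60
f 75 57 77
f 75 77 76
f 76 77 78
f 76 78 60
f 77 57 79
f 77 79 78
f 78 79 80
f 78 80 60
f 79 57 81
f 79 81 80
f 80 81 82
f 80 82 60
f 81 57 83
f 81 83 82
f 82 83 84
f 82 84 60
f 83 57 85
f 83 85 84
f 84 85 86
f 84 86 60
f 85 57 58
f 85 58 86
f 86 58 59
f 86 59 60



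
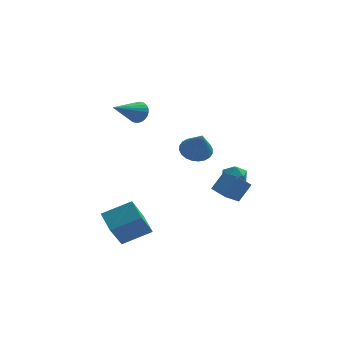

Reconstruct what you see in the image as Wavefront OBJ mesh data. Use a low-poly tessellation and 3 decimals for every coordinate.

v -1.768 -1.431 -5.308
v -2.28 -2.553 -3.658
v -2.247 -0.395 -4.752
v -2.76 -1.517 -3.102
v -0.26 -1.103 -4.618
v -0.773 -2.225 -2.968
v -0.74 -0.067 -4.062
v -1.252 -1.189 -2.412
v 4.151 3.283 -3.122
v 4.474 2.957 -2.52
v 3.226 2.483 -3.06
v 3.549 2.157 -2.458
v 3.259 2.854 -2.401
v 3.831 3.348 -2.439
v 3.869 2.092 -3.141
v 4.441 2.586 -3.179
v 4.3 2.22 -2.532
v 3.923 2.691 -2.074
v 3.777 2.749 -3.506
v 3.4 3.22 -3.048
v 1.836 -2.041 1.636
v 2.635 -1.865 1.573
v 2.124 -2.859 3.004
v 2.529 -1.616 1.744
v 2.318 -1.432 1.899
v 2.034 -1.34 2.013
v 1.719 -1.355 2.07
v 1.423 -1.475 2.061
v 1.189 -1.681 1.987
v 1.054 -1.941 1.859
v 1.038 -2.217 1.698
v 1.144 -2.466 1.527
v 1.355 -2.65 1.373
v 1.639 -2.742 1.258
v 1.954 -2.727 1.201
v 2.25 -2.607 1.211
v 2.484 -2.401 1.285
v 2.619 -2.141 1.412
v -1.042 4.2 1.089
v -0.712 3.663 0.81
v -2.278 2.94 2.051
v -0.571 3.699 1.037
v -0.503 3.811 1.272
v -0.516 3.982 1.479
v -0.61 4.187 1.627
v -0.77 4.393 1.693
v -0.971 4.571 1.667
v -1.182 4.692 1.553
v -1.373 4.738 1.369
v -1.513 4.702 1.142
v -1.582 4.59 0.907
v -1.568 4.418 0.699
v -1.475 4.214 0.552
v -1.315 4.007 0.485
v -1.114 3.83 0.511
v -0.902 3.709 0.625
v 3.23 -2.005 -1.364
v 3.847 -1.394 -0.551
v 2.599 -1.102 -1.565
v 3.215 -0.491 -0.751
v 3.925 -1.689 -2.129
v 4.541 -1.078 -1.315
v 3.293 -0.786 -2.329
v 3.91 -0.175 -1.516
f 2 4 1
f 5 2 1
f 1 4 3
f 3 5 1
f 2 8 4
f 6 2 5
f 6 8 2
f 4 8 3
f 7 5 3
f 3 8 7
f 7 6 5
f 8 6 7
f 9 20 14
f 9 14 10
f 9 10 16
f 9 16 19
f 9 19 20
f 10 14 18
f 14 20 13
f 20 19 11
f 19 16 15
f 16 10 17
f 12 18 13
f 12 13 11
f 12 11 15
f 12 15 17
f 12 17 18
f 13 18 14
f 11 13 20
f 15 11 19
f 17 15 16
f 18 17 10
f 22 21 24
f 22 24 23
f 24 21 25
f 24 25 23
f 25 21 26
f 25 26 23
f 26 21 27
f 26 27 23
f 27 21 28
f 27 28 23
f 28 21 29
f 28 29 23
f 29 21 30
f 29 30 23
f 30 21 31
f 30 31 23
f 31 21 32
f 31 32 23
f 32 21 33
f 32 33 23
f 33 21 34
f 33 34 23
f 34 21 35
f 34 35 23
f 35 21 36
f 35 36 23
f 36 21 37
f 36 37 23
f 37 21 38
f 37 38 23
f 38 21 22
f 38 22 23
f 40 39 42
f 40 42 41
f 42 39 43
f 42 43 41
f 43 39 44
f 43 44 41
f 44 39 45
f 44 45 41
f 45 39 46
f 45 46 41
f 46 39 47
f 46 47 41
f 47 39 48
f 47 48 41
f 48 39 49
f 48 49 41
f 49 39 50
f 49 50 41
f 50 39 51
f 50 51 41
f 51 39 52
f 51 52 41
f 52 39 53
f 52 53 41
f 53 39 54
f 53 54 41
f 54 39 55
f 54 55 41
f 55 39 56
f 55 56 41
f 56 39 40
f 56 40 41
f 58 60 57
f 61 58 57
f 57 60 59
f 59 61 57
f 58 64 60
f 62 58 61
f 62 64 58
f 60 64 59
f 63 61 59
f 59 64 63
f 63 62 61
f 64 62 63



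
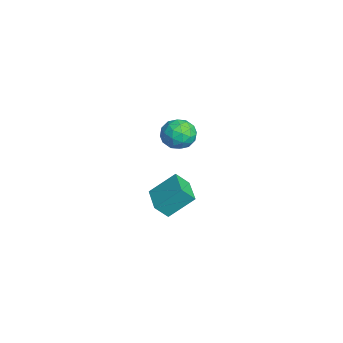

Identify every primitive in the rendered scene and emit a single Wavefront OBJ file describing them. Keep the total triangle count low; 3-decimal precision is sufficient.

v 2.512 -1.622 1.09
v 3.147 -1.961 1.289
v 1.993 -2.699 0.911
v 2.628 -3.038 1.11
v 2.226 -2.67 1.62
v 2.547 -2.004 1.731
v 2.593 -2.656 0.469
v 2.914 -1.99 0.58
v 3.197 -2.6 0.905
v 2.97 -2.608 1.616
v 2.17 -2.052 0.584
v 1.943 -2.06 1.295
v 2.875 -1.697 1.205
v 2.265 -2.963 0.995
v 2.029 -2.746 1.295
v 2.402 -2.946 1.412
v 2.522 -1.723 1.465
v 2.895 -1.922 1.581
v 2.354 -2.338 1.776
v 2.245 -2.738 0.619
v 2.618 -2.937 0.735
v 2.738 -1.714 0.788
v 3.111 -1.914 0.905
v 2.786 -2.322 0.424
v 3.278 -2.272 1.096
v 2.973 -2.904 0.991
v 2.952 -2.68 0.615
v 3.141 -2.289 0.68
v 3.144 -2.277 1.514
v 2.84 -2.91 1.409
v 2.603 -2.693 1.709
v 2.792 -2.302 1.774
v 3.174 -2.652 1.289
v 2.3 -1.75 0.791
v 1.996 -2.383 0.686
v 2.348 -2.358 0.426
v 2.537 -1.967 0.491
v 2.167 -1.756 1.209
v 1.862 -2.388 1.104
v 1.999 -2.371 1.52
v 2.188 -1.98 1.585
v 1.966 -2.008 0.911
v -0.126 -2.536 -4.657
v -0.084 -3.098 -4.021
v -0.114 -1.456 -3.706
v -0.073 -2.017 -3.069
v 1.153 -2.503 -4.711
v 1.194 -3.064 -4.074
v 1.164 -1.422 -3.759
v 1.206 -1.984 -3.123
f 1 38 17
f 38 12 41
f 17 41 6
f 38 41 17
f 1 17 13
f 17 6 18
f 13 18 2
f 17 18 13
f 1 13 22
f 13 2 23
f 22 23 8
f 13 23 22
f 1 22 34
f 22 8 37
f 34 37 11
f 22 37 34
f 1 34 38
f 34 11 42
f 38 42 12
f 34 42 38
f 2 18 29
f 18 6 32
f 29 32 10
f 18 32 29
f 6 41 19
f 41 12 40
f 19 40 5
f 41 40 19
f 12 42 39
f 42 11 35
f 39 35 3
f 42 35 39
f 11 37 36
f 37 8 24
f 36 24 7
f 37 24 36
f 8 23 28
f 23 2 25
f 28 25 9
f 23 25 28
f 4 30 16
f 30 10 31
f 16 31 5
f 30 31 16
f 4 16 14
f 16 5 15
f 14 15 3
f 16 15 14
f 4 14 21
f 14 3 20
f 21 20 7
f 14 20 21
f 4 21 26
f 21 7 27
f 26 27 9
f 21 27 26
f 4 26 30
f 26 9 33
f 30 33 10
f 26 33 30
f 5 31 19
f 31 10 32
f 19 32 6
f 31 32 19
f 3 15 39
f 15 5 40
f 39 40 12
f 15 40 39
f 7 20 36
f 20 3 35
f 36 35 11
f 20 35 36
f 9 27 28
f 27 7 24
f 28 24 8
f 27 24 28
f 10 33 29
f 33 9 25
f 29 25 2
f 33 25 29
f 44 46 43
f 47 44 43
f 43 46 45
f 45 47 43
f 44 50 46
f 48 44 47
f 48 50 44
f 46 50 45
f 49 47 45
f 45 50 49
f 49 48 47
f 50 48 49



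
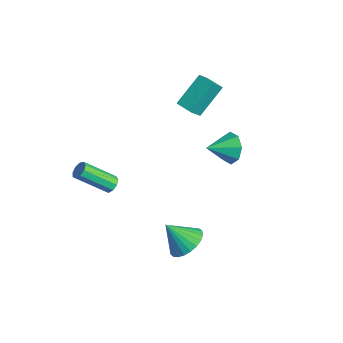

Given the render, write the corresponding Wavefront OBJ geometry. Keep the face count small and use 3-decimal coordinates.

v -1.49 1.29 2.312
v -1.846 2.797 3.609
v -1.787 1.993 1.413
v -2.142 3.501 2.709
v -0.558 1.579 2.231
v -0.913 3.087 3.527
v -0.854 2.283 1.331
v -1.21 3.79 2.628
v -0.163 3.69 -1.533
v 0.571 3.901 -0.935
v -0.277 2.31 -0.907
v -0.09 4.085 -0.65
v -0.793 4.037 -0.882
v -1.128 3.786 -1.496
v -0.898 3.479 -2.131
v -0.237 3.295 -2.416
v 0.466 3.343 -2.184
v 0.801 3.594 -1.571
v -1.682 -2.393 -2.843
v -1.344 -2.751 -3.04
v -2.081 -4.185 -1.694
v -2.418 -3.827 -1.497
v -1.189 -2.572 -2.765
v -1.926 -4.007 -1.419
v -1.265 -2.31 -2.526
v -2.001 -3.745 -1.181
v -1.535 -2.086 -2.436
v -2.272 -3.521 -1.09
v -1.875 -2.006 -2.536
v -2.611 -3.44 -1.19
v -2.124 -2.107 -2.779
v -2.86 -3.541 -1.434
v -2.166 -2.341 -3.053
v -2.902 -3.776 -1.707
v -1.982 -2.6 -3.228
v -2.718 -4.034 -1.882
v -1.657 -2.762 -3.223
v -2.394 -4.196 -1.877
v 3.531 -1.058 -3.519
v 4.227 -0.656 -2.876
v 2.809 -1.822 -2.261
v 3.941 -0.373 -2.868
v 3.593 -0.195 -2.96
v 3.235 -0.149 -3.137
v 2.922 -0.24 -3.372
v 2.702 -0.456 -3.63
v 2.608 -0.764 -3.87
v 2.655 -1.117 -4.058
v 2.835 -1.46 -4.163
v 3.121 -1.743 -4.17
v 3.469 -1.921 -4.079
v 3.827 -1.968 -3.902
v 4.14 -1.876 -3.666
v 4.36 -1.66 -3.409
v 4.454 -1.352 -3.168
v 4.407 -0.999 -2.981
f 2 4 1
f 5 2 1
f 1 4 3
f 3 5 1
f 2 8 4
f 6 2 5
f 6 8 2
f 4 8 3
f 7 5 3
f 3 8 7
f 7 6 5
f 8 6 7
f 10 9 12
f 10 12 11
f 12 9 13
f 12 13 11
f 13 9 14
f 13 14 11
f 14 9 15
f 14 15 11
f 15 9 16
f 15 16 11
f 16 9 17
f 16 17 11
f 17 9 18
f 17 18 11
f 18 9 10
f 18 10 11
f 20 19 23
f 20 23 21
f 21 23 24
f 21 24 22
f 23 19 25
f 23 25 24
f 24 25 26
f 24 26 22
f 25 19 27
f 25 27 26
f 26 27 28
f 26 28 22
f 27 19 29
f 27 29 28
f 28 29 30
f 28 30 22
f 29 19 31
f 29 31 30
f 30 31 32
f 30 32 22
f 31 19 33
f 31 33 32
f 32 33 34
f 32 34 22
f 33 19 35
f 33 35 34
f 34 35 36
f 34 36 22
f 35 19 37
f 35 37 36
f 36 37 38
f 36 38 22
f 37 19 20
f 37 20 38
f 38 20 21
f 38 21 22
f 40 39 42
f 40 42 41
f 42 39 43
f 42 43 41
f 43 39 44
f 43 44 41
f 44 39 45
f 44 45 41
f 45 39 46
f 45 46 41
f 46 39 47
f 46 47 41
f 47 39 48
f 47 48 41
f 48 39 49
f 48 49 41
f 49 39 50
f 49 50 41
f 50 39 51
f 50 51 41
f 51 39 52
f 51 52 41
f 52 39 53
f 52 53 41
f 53 39 54
f 53 54 41
f 54 39 55
f 54 55 41
f 55 39 56
f 55 56 41
f 56 39 40
f 56 40 41



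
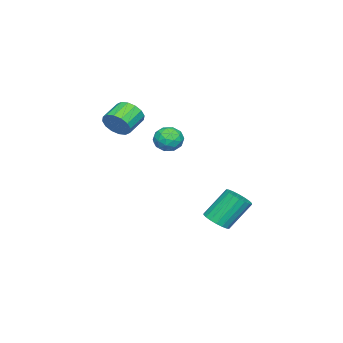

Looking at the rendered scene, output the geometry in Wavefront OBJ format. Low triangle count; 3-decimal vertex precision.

v 0.769 1.589 2.022
v 1.578 1.856 1.888
v 1.182 0.264 1.872
v 1.991 0.531 1.738
v 1.633 0.612 2.519
v 1.378 1.431 2.611
v 1.382 0.689 1.149
v 1.127 1.508 1.241
v 1.957 1.3 1.349
v 2.112 1.252 2.196
v 0.648 0.868 1.564
v 0.803 0.82 2.411
v 1.137 1.838 1.968
v 1.623 0.282 1.792
v 1.412 0.329 2.25
v 1.888 0.486 2.172
v 1.02 1.589 2.393
v 1.495 1.746 2.315
v 1.527 1.015 2.685
v 1.265 0.374 1.445
v 1.74 0.531 1.367
v 0.872 1.634 1.588
v 1.348 1.791 1.51
v 1.233 1.105 1.075
v 1.836 1.669 1.573
v 2.078 0.89 1.485
v 1.72 0.983 1.138
v 1.57 1.464 1.192
v 1.927 1.641 2.071
v 2.169 0.862 1.982
v 1.959 0.91 2.441
v 1.809 1.391 2.495
v 2.149 1.314 1.753
v 0.591 1.258 1.778
v 0.833 0.479 1.689
v 0.951 0.729 1.265
v 0.801 1.21 1.319
v 0.682 1.23 2.275
v 0.924 0.451 2.187
v 1.19 0.656 2.568
v 1.04 1.137 2.622
v 0.611 0.806 2.007
v 1.182 -2.064 2.318
v 1.553 -1.571 2.959
v 0.329 -1.382 3.523
v -0.042 -1.876 2.882
v 1.445 -1.272 2.626
v 0.222 -1.083 3.189
v 1.267 -1.185 2.21
v 0.044 -0.997 2.773
v 1.066 -1.334 1.823
v -0.157 -1.146 2.386
v 0.896 -1.679 1.569
v -0.327 -1.49 2.132
v 0.802 -2.126 1.516
v -0.421 -1.938 2.079
v 0.811 -2.558 1.677
v -0.413 -2.369 2.241
v 0.918 -2.857 2.011
v -0.305 -2.668 2.574
v 1.096 -2.943 2.427
v -0.127 -2.755 2.99
v 1.297 -2.794 2.814
v 0.074 -2.606 3.377
v 1.467 -2.45 3.068
v 0.244 -2.261 3.631
v 1.561 -2.002 3.121
v 0.338 -1.814 3.684
v -0.857 2.77 -4.621
v -0.24 2.449 -4.133
v -1.066 3.388 -2.471
v -1.683 3.71 -2.959
v -0.094 2.779 -4.247
v -0.92 3.718 -2.585
v -0.099 3.107 -4.435
v -0.925 4.046 -2.773
v -0.254 3.369 -4.66
v -1.08 4.308 -2.998
v -0.529 3.511 -4.877
v -1.355 4.451 -3.215
v -0.869 3.508 -5.044
v -1.695 4.447 -3.382
v -1.206 3.358 -5.126
v -2.032 4.297 -3.465
v -1.474 3.092 -5.109
v -2.3 4.031 -3.447
v -1.62 2.762 -4.995
v -2.446 3.701 -3.333
v -1.615 2.434 -4.807
v -2.441 3.373 -3.145
v -1.46 2.172 -4.582
v -2.286 3.111 -2.92
v -1.185 2.029 -4.365
v -2.011 2.969 -2.703
v -0.845 2.033 -4.198
v -1.671 2.972 -2.536
v -0.508 2.183 -4.115
v -1.334 3.122 -2.454
f 1 38 17
f 38 12 41
f 17 41 6
f 38 41 17
f 1 17 13
f 17 6 18
f 13 18 2
f 17 18 13
f 1 13 22
f 13 2 23
f 22 23 8
f 13 23 22
f 1 22 34
f 22 8 37
f 34 37 11
f 22 37 34
f 1 34 38
f 34 11 42
f 38 42 12
f 34 42 38
f 2 18 29
f 18 6 32
f 29 32 10
f 18 32 29
f 6 41 19
f 41 12 40
f 19 40 5
f 41 40 19
f 12 42 39
f 42 11 35
f 39 35 3
f 42 35 39
f 11 37 36
f 37 8 24
f 36 24 7
f 37 24 36
f 8 23 28
f 23 2 25
f 28 25 9
f 23 25 28
f 4 30 16
f 30 10 31
f 16 31 5
f 30 31 16
f 4 16 14
f 16 5 15
f 14 15 3
f 16 15 14
f 4 14 21
f 14 3 20
f 21 20 7
f 14 20 21
f 4 21 26
f 21 7 27
f 26 27 9
f 21 27 26
f 4 26 30
f 26 9 33
f 30 33 10
f 26 33 30
f 5 31 19
f 31 10 32
f 19 32 6
f 31 32 19
f 3 15 39
f 15 5 40
f 39 40 12
f 15 40 39
f 7 20 36
f 20 3 35
f 36 35 11
f 20 35 36
f 9 27 28
f 27 7 24
f 28 24 8
f 27 24 28
f 10 33 29
f 33 9 25
f 29 25 2
f 33 25 29
f 44 43 47
f 44 47 45
f 45 47 48
f 45 48 46
f 47 43 49
f 47 49 48
f 48 49 50
f 48 50 46
f 49 43 51
f 49 51 50
f 50 51 52
f 50 52 46
f 51 43 53
f 51 53 52
f 52 53 54
f 52 54 46
f 53 43 55
f 53 55 54
f 54 55 56
f 54 56 46
f 55 43 57
f 55 57 56
f 56 57 58
f 56 58 46
f 57 43 59
f 57 59 58
f 58 59 60
f 58 60 46
f 59 43 61
f 59 61 60
f 60 61 62
f 60 62 46
f 61 43 63
f 61 63 62
f 62 63 64
f 62 64 46
f 63 43 65
f 63 65 64
f 64 65 66
f 64 66 46
f 65 43 67
f 65 67 66
f 66 67 68
f 66 68 46
f 67 43 44
f 67 44 68
f 68 44 45
f 68 45 46
f 70 69 73
f 70 73 71
f 71 73 74
f 71 74 72
f 73 69 75
f 73 75 74
f 74 75 76
f 74 76 72
f 75 69 77
f 75 77 76
f 76 77 78
f 76 78 72
f 77 69 79
f 77 79 78
f 78 79 80
f 78 80 72
f 79 69 81
f 79 81 80
f 80 81 82
f 80 82 72
f 81 69 83
f 81 83 82
f 82 83 84
f 82 84 72
f 83 69 85
f 83 85 84
f 84 85 86
f 84 86 72
f 85 69 87
f 85 87 86
f 86 87 88
f 86 88 72
f 87 69 89
f 87 89 88
f 88 89 90
f 88 90 72
f 89 69 91
f 89 91 90
f 90 91 92
f 90 92 72
f 91 69 93
f 91 93 92
f 92 93 94
f 92 94 72
f 93 69 95
f 93 95 94
f 94 95 96
f 94 96 72
f 95 69 97
f 95 97 96
f 96 97 98
f 96 98 72
f 97 69 70
f 97 70 98
f 98 70 71
f 98 71 72



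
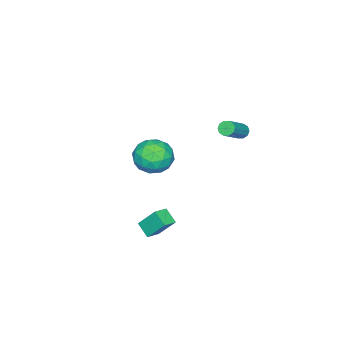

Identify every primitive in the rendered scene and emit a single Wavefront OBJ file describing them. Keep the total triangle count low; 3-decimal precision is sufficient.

v 0.398 2.278 1.428
v 1.46 1.7 1.434
v -0.48 0.66 0.766
v 0.582 0.082 0.772
v 0.056 0.392 1.816
v 0.599 1.392 2.225
v 0.381 0.968 -0.025
v 0.924 1.968 0.384
v 1.449 0.89 0.536
v 1.249 0.534 1.674
v -0.269 1.826 0.526
v -0.469 1.47 1.664
v 1.006 2.131 1.489
v -0.026 0.229 0.711
v -0.335 0.411 1.325
v 0.289 0.071 1.328
v 0.5 1.95 1.954
v 1.124 1.61 1.958
v 0.299 0.841 2.182
v -0.144 0.75 0.242
v 0.48 0.41 0.246
v 0.691 2.289 0.872
v 1.315 1.949 0.875
v 0.681 1.519 0.018
v 1.624 1.315 0.965
v 1.108 0.364 0.576
v 0.99 0.885 0.107
v 1.309 1.473 0.348
v 1.506 1.106 1.634
v 0.99 0.154 1.245
v 0.681 0.337 1.858
v 1 0.925 2.099
v 1.5 0.63 1.106
v -0.01 2.206 0.955
v -0.526 1.254 0.566
v -0.02 1.435 0.101
v 0.299 2.023 0.342
v -0.128 1.996 1.624
v -0.644 1.045 1.235
v -0.329 0.887 1.852
v -0.01 1.475 2.093
v -0.52 1.73 1.094
v -4.175 3.807 1.381
v -3.929 3.515 1.043
v -2.418 3.5 2.162
v -2.665 3.793 2.499
v -3.872 3.816 0.971
v -2.361 3.802 2.09
v -3.931 4.114 1.055
v -2.42 4.1 2.174
v -4.084 4.295 1.263
v -2.573 4.28 2.382
v -4.271 4.29 1.516
v -2.76 4.275 2.635
v -4.422 4.1 1.718
v -2.911 4.085 2.837
v -4.479 3.798 1.79
v -2.968 3.784 2.909
v -4.42 3.5 1.706
v -2.909 3.486 2.825
v -4.267 3.32 1.498
v -2.756 3.305 2.617
v -4.08 3.325 1.245
v -2.569 3.31 2.364
v 3.354 2.825 -1.573
v 3.182 3.771 -0.344
v 3.653 3.601 -2.128
v 3.481 4.547 -0.899
v 4.179 2.673 -1.341
v 4.007 3.619 -0.112
v 4.478 3.449 -1.896
v 4.306 4.395 -0.667
f 1 38 17
f 38 12 41
f 17 41 6
f 38 41 17
f 1 17 13
f 17 6 18
f 13 18 2
f 17 18 13
f 1 13 22
f 13 2 23
f 22 23 8
f 13 23 22
f 1 22 34
f 22 8 37
f 34 37 11
f 22 37 34
f 1 34 38
f 34 11 42
f 38 42 12
f 34 42 38
f 2 18 29
f 18 6 32
f 29 32 10
f 18 32 29
f 6 41 19
f 41 12 40
f 19 40 5
f 41 40 19
f 12 42 39
f 42 11 35
f 39 35 3
f 42 35 39
f 11 37 36
f 37 8 24
f 36 24 7
f 37 24 36
f 8 23 28
f 23 2 25
f 28 25 9
f 23 25 28
f 4 30 16
f 30 10 31
f 16 31 5
f 30 31 16
f 4 16 14
f 16 5 15
f 14 15 3
f 16 15 14
f 4 14 21
f 14 3 20
f 21 20 7
f 14 20 21
f 4 21 26
f 21 7 27
f 26 27 9
f 21 27 26
f 4 26 30
f 26 9 33
f 30 33 10
f 26 33 30
f 5 31 19
f 31 10 32
f 19 32 6
f 31 32 19
f 3 15 39
f 15 5 40
f 39 40 12
f 15 40 39
f 7 20 36
f 20 3 35
f 36 35 11
f 20 35 36
f 9 27 28
f 27 7 24
f 28 24 8
f 27 24 28
f 10 33 29
f 33 9 25
f 29 25 2
f 33 25 29
f 44 43 47
f 44 47 45
f 45 47 48
f 45 48 46
f 47 43 49
f 47 49 48
f 48 49 50
f 48 50 46
f 49 43 51
f 49 51 50
f 50 51 52
f 50 52 46
f 51 43 53
f 51 53 52
f 52 53 54
f 52 54 46
f 53 43 55
f 53 55 54
f 54 55 56
f 54 56 46
f 55 43 57
f 55 57 56
f 56 57 58
f 56 58 46
f 57 43 59
f 57 59 58
f 58 59 60
f 58 60 46
f 59 43 61
f 59 61 60
f 60 61 62
f 60 62 46
f 61 43 63
f 61 63 62
f 62 63 64
f 62 64 46
f 63 43 44
f 63 44 64
f 64 44 45
f 64 45 46
f 66 68 65
f 69 66 65
f 65 68 67
f 67 69 65
f 66 72 68
f 70 66 69
f 70 72 66
f 68 72 67
f 71 69 67
f 67 72 71
f 71 70 69
f 72 70 71



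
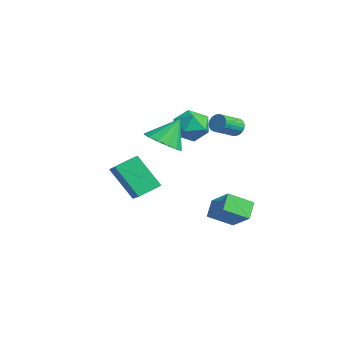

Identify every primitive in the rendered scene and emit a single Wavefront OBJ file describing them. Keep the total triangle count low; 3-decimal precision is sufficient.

v 0.958 -1.406 2.622
v 1.758 -1.989 3.079
v 0.842 -0.454 4.038
v 2.019 -1.564 2.815
v 1.996 -1.097 2.5
v 1.695 -0.713 2.217
v 1.197 -0.514 2.042
v 0.634 -0.554 2.023
v 0.159 -0.823 2.165
v -0.103 -1.248 2.429
v -0.08 -1.715 2.744
v 0.221 -2.099 3.027
v 0.719 -2.297 3.202
v 1.282 -2.257 3.221
v 0.175 -3.894 0.847
v 1.551 -4.071 1.604
v 0.048 -2.704 1.355
v 1.424 -2.88 2.111
v 1.216 -3.06 -0.851
v 2.592 -3.236 -0.095
v 1.089 -1.869 -0.344
v 2.465 -2.046 0.413
v -1.162 1.824 3.137
v -0.324 1.368 2.603
v -2.236 0.552 2.537
v -1.398 0.096 2.003
v -1.426 0.075 3.096
v -0.763 0.861 3.467
v -1.797 1.059 1.673
v -1.134 1.845 2.044
v -0.716 0.895 1.698
v -0.487 0.287 2.578
v -2.073 1.633 2.562
v -1.844 1.025 3.442
v 0.433 1.404 -2.063
v 1.764 1.723 -1.055
v 0.676 2.712 -2.798
v 2.007 3.031 -1.79
v 1.113 0.869 -2.79
v 2.444 1.188 -1.782
v 1.356 2.177 -3.525
v 2.687 2.496 -2.517
v 2.212 1.913 3.638
v 2.547 1.804 3.202
v 2.962 0.658 3.806
v 2.628 0.767 4.242
v 2.687 1.928 3.34
v 3.102 0.782 3.945
v 2.745 2.049 3.531
v 3.16 0.904 4.135
v 2.711 2.147 3.739
v 3.126 1.002 4.344
v 2.591 2.204 3.93
v 3.006 1.059 4.535
v 2.405 2.211 4.071
v 2.82 1.066 4.675
v 2.186 2.166 4.136
v 2.601 1.021 4.741
v 1.972 2.078 4.116
v 2.387 0.932 4.72
v 1.799 1.961 4.012
v 2.214 0.815 4.617
v 1.698 1.835 3.844
v 2.113 0.69 4.449
v 1.685 1.723 3.641
v 2.101 0.578 4.245
v 1.764 1.644 3.436
v 2.179 0.499 4.041
v 1.921 1.611 3.267
v 2.336 0.466 3.872
v 2.127 1.63 3.162
v 2.542 0.485 3.766
v 2.349 1.699 3.139
v 2.764 0.553 3.743
f 2 1 4
f 2 4 3
f 4 1 5
f 4 5 3
f 5 1 6
f 5 6 3
f 6 1 7
f 6 7 3
f 7 1 8
f 7 8 3
f 8 1 9
f 8 9 3
f 9 1 10
f 9 10 3
f 10 1 11
f 10 11 3
f 11 1 12
f 11 12 3
f 12 1 13
f 12 13 3
f 13 1 14
f 13 14 3
f 14 1 2
f 14 2 3
f 16 18 15
f 19 16 15
f 15 18 17
f 17 19 15
f 16 22 18
f 20 16 19
f 20 22 16
f 18 22 17
f 21 19 17
f 17 22 21
f 21 20 19
f 22 20 21
f 23 34 28
f 23 28 24
f 23 24 30
f 23 30 33
f 23 33 34
f 24 28 32
f 28 34 27
f 34 33 25
f 33 30 29
f 30 24 31
f 26 32 27
f 26 27 25
f 26 25 29
f 26 29 31
f 26 31 32
f 27 32 28
f 25 27 34
f 29 25 33
f 31 29 30
f 32 31 24
f 36 38 35
f 39 36 35
f 35 38 37
f 37 39 35
f 36 42 38
f 40 36 39
f 40 42 36
f 38 42 37
f 41 39 37
f 37 42 41
f 41 40 39
f 42 40 41
f 44 43 47
f 44 47 45
f 45 47 48
f 45 48 46
f 47 43 49
f 47 49 48
f 48 49 50
f 48 50 46
f 49 43 51
f 49 51 50
f 50 51 52
f 50 52 46
f 51 43 53
f 51 53 52
f 52 53 54
f 52 54 46
f 53 43 55
f 53 55 54
f 54 55 56
f 54 56 46
f 55 43 57
f 55 57 56
f 56 57 58
f 56 58 46
f 57 43 59
f 57 59 58
f 58 59 60
f 58 60 46
f 59 43 61
f 59 61 60
f 60 61 62
f 60 62 46
f 61 43 63
f 61 63 62
f 62 63 64
f 62 64 46
f 63 43 65
f 63 65 64
f 64 65 66
f 64 66 46
f 65 43 67
f 65 67 66
f 66 67 68
f 66 68 46
f 67 43 69
f 67 69 68
f 68 69 70
f 68 70 46
f 69 43 71
f 69 71 70
f 70 71 72
f 70 72 46
f 71 43 73
f 71 73 72
f 72 73 74
f 72 74 46
f 73 43 44
f 73 44 74
f 74 44 45
f 74 45 46

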